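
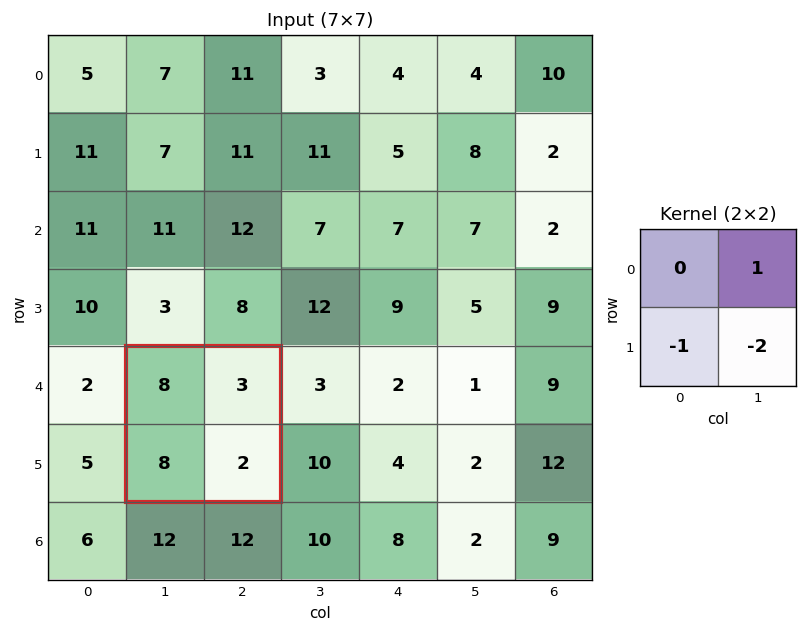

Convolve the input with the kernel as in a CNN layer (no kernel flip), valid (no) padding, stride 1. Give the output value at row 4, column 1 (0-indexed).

The receptive field on the input at this output position is [8 3 / 8 2]. Elementwise product with the kernel and sum: 3·1 + 8·-1 + 2·-2.

-9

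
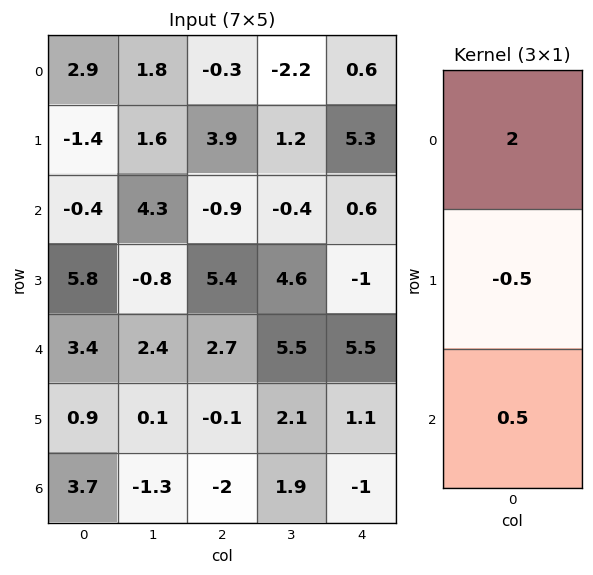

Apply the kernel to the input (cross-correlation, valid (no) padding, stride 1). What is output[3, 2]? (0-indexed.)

The receptive field on the input at this output position is [5.4 / 2.7 / -0.1]. Elementwise product with the kernel and sum: 5.4·2 + 2.7·-0.5 + -0.1·0.5.

9.4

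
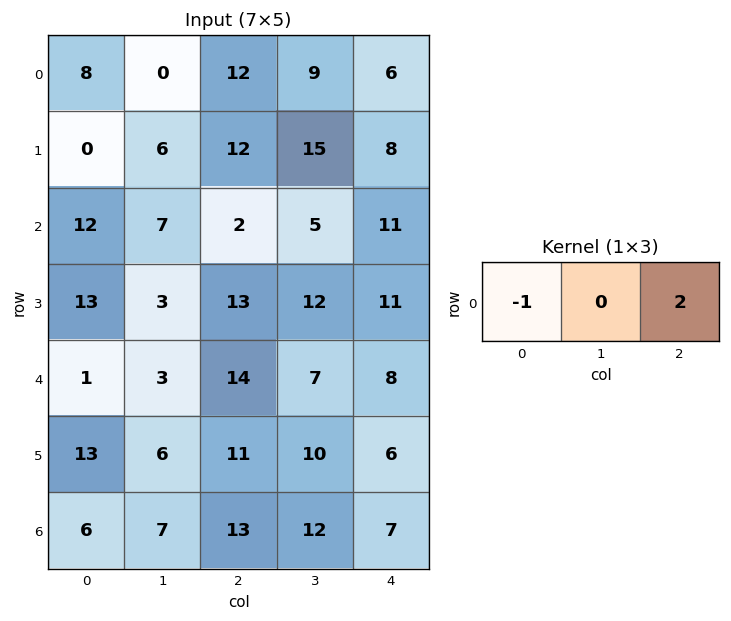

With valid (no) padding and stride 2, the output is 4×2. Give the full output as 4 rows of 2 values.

16 0
-8 20
27 2
20 1

Output[0,0]: The receptive field on the input at this output position is [8 0 12]. Elementwise product with the kernel and sum: 8·-1 + 12·2.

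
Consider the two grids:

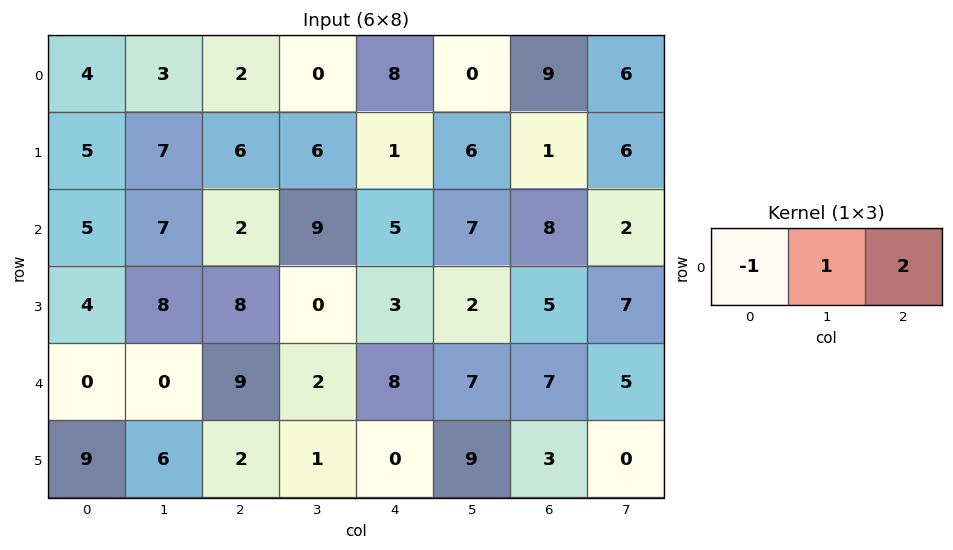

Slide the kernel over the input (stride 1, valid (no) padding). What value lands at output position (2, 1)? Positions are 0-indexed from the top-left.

13

The receptive field on the input at this output position is [7 2 9]. Elementwise product with the kernel and sum: 7·-1 + 2·1 + 9·2.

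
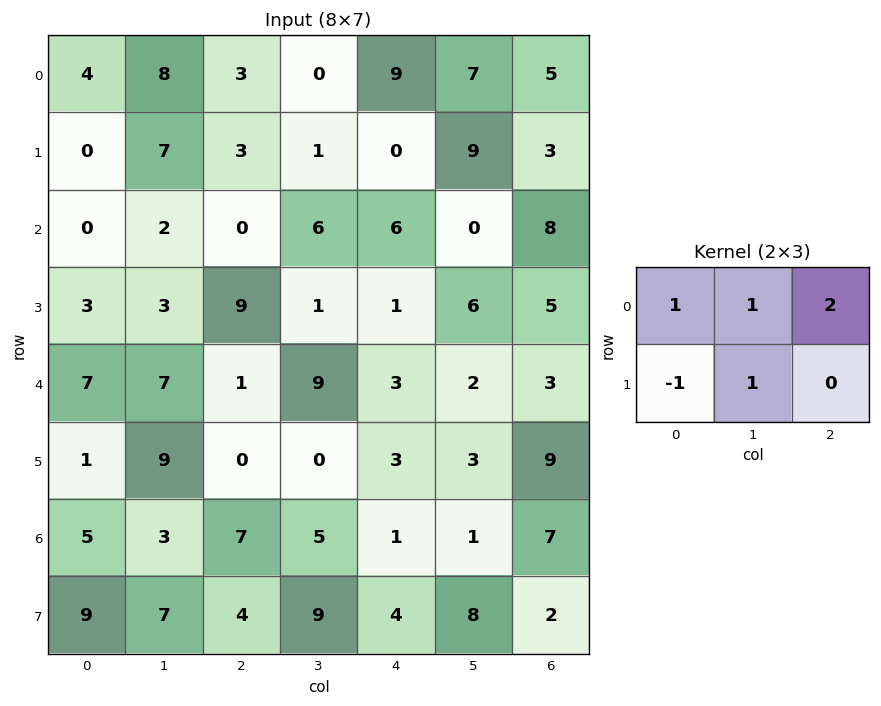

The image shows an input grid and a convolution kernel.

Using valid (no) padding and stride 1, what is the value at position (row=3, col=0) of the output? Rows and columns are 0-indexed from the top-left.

24

The receptive field on the input at this output position is [3 3 9 / 7 7 1]. Elementwise product with the kernel and sum: 3·1 + 3·1 + 9·2 + 7·-1 + 7·1.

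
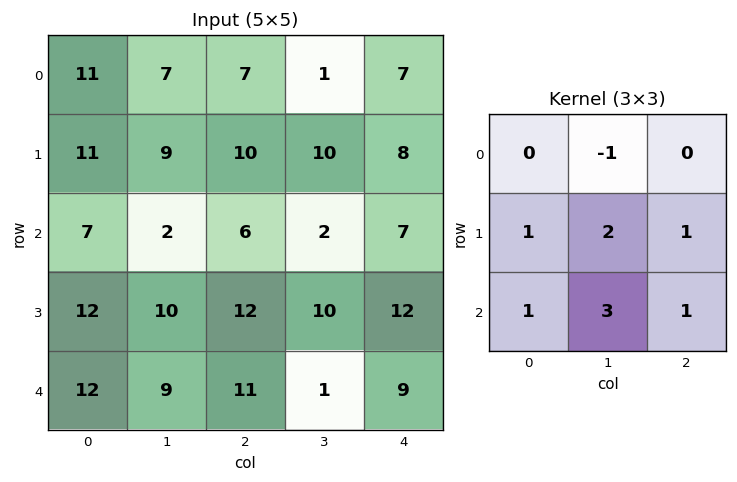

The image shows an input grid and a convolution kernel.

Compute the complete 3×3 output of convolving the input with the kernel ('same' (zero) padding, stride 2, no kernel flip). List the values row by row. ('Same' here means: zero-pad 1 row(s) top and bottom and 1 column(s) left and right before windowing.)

71 71 49
51 62 54
21 20 7

Output[0,0]: The receptive field on the zero-padded input at this output position is [0 0 0 / 0 11 7 / 0 11 9]. Elementwise product with the kernel and sum: 0·-1 + 0·1 + 11·2 + 7·1 + 0·1 + 11·3 + 9·1.
Output[0,1]: The receptive field on the zero-padded input at this output position is [0 0 0 / 7 7 1 / 9 10 10]. Elementwise product with the kernel and sum: 0·-1 + 7·1 + 7·2 + 1·1 + 9·1 + 10·3 + 10·1.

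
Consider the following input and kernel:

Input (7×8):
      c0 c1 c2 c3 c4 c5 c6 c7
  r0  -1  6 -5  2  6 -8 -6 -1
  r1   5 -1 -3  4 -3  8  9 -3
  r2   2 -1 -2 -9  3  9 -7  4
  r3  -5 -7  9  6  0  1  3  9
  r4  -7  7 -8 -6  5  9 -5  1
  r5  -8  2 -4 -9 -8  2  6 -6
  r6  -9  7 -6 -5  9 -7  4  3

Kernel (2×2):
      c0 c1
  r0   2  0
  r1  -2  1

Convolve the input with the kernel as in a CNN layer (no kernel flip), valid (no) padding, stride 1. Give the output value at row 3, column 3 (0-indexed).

The receptive field on the input at this output position is [6 0 / -6 5]. Elementwise product with the kernel and sum: 6·2 + -6·-2 + 5·1.

29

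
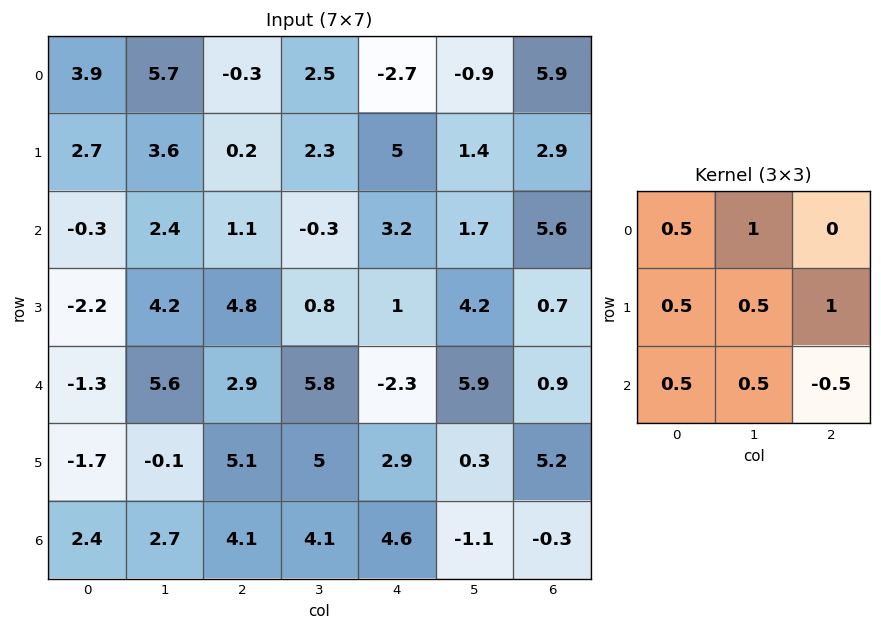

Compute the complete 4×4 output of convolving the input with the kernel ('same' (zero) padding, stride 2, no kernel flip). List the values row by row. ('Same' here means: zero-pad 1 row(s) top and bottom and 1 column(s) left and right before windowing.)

7.2 5.95 1.95 4.65
1.75 7.55 8.1 9.7
1.95 16.95 12.85 8.95
2.2 12.55 8.65 4.65

Output[0,0]: The receptive field on the zero-padded input at this output position is [0 0 0 / 0 3.9 5.7 / 0 2.7 3.6]. Elementwise product with the kernel and sum: 0·0.5 + 0·1 + 0·0.5 + 3.9·0.5 + 5.7·1 + 0·0.5 + 2.7·0.5 + 3.6·-0.5.
Output[0,1]: The receptive field on the zero-padded input at this output position is [0 0 0 / 5.7 -0.3 2.5 / 3.6 0.2 2.3]. Elementwise product with the kernel and sum: 0·0.5 + 0·1 + 5.7·0.5 + -0.3·0.5 + 2.5·1 + 3.6·0.5 + 0.2·0.5 + 2.3·-0.5.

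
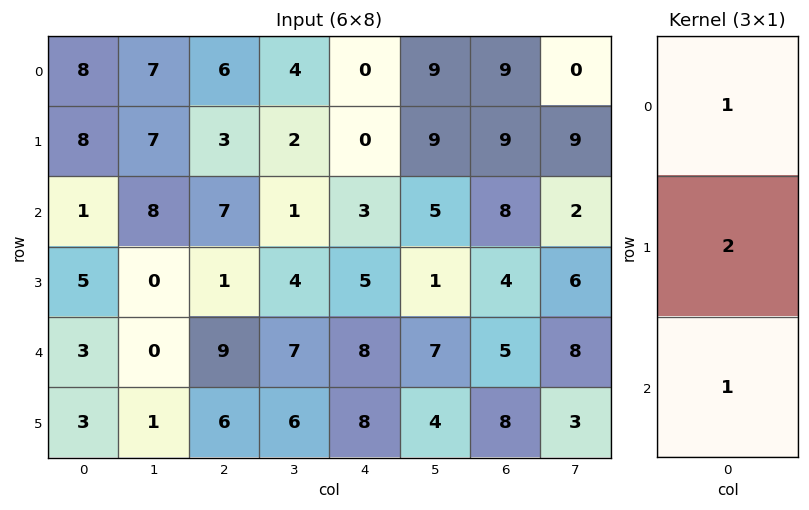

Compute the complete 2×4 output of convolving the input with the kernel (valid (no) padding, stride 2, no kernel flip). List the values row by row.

25 19 3 35
14 18 21 21

Output[0,0]: The receptive field on the input at this output position is [8 / 8 / 1]. Elementwise product with the kernel and sum: 8·1 + 8·2 + 1·1.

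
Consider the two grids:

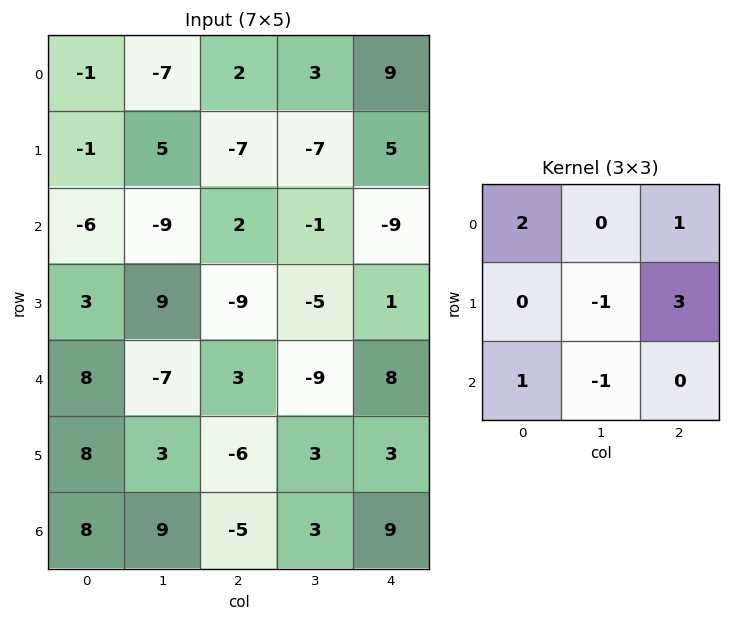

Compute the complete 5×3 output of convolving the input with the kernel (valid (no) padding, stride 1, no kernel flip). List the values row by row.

-23 -36 38
0 16 -39
-31 -35 15
18 -8 7
-3 6 12

Output[0,0]: The receptive field on the input at this output position is [-1 -7 2 / -1 5 -7 / -6 -9 2]. Elementwise product with the kernel and sum: -1·2 + 2·1 + 5·-1 + -7·3 + -6·1 + -9·-1.
Output[0,1]: The receptive field on the input at this output position is [-7 2 3 / 5 -7 -7 / -9 2 -1]. Elementwise product with the kernel and sum: -7·2 + 3·1 + -7·-1 + -7·3 + -9·1 + 2·-1.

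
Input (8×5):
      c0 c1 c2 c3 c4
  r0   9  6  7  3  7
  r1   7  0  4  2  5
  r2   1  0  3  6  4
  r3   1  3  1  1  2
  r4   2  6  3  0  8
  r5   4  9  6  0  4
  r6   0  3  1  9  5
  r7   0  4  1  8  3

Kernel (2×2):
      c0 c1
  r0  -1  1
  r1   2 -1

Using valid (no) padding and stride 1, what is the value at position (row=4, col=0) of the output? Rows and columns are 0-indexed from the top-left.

The receptive field on the input at this output position is [2 6 / 4 9]. Elementwise product with the kernel and sum: 2·-1 + 6·1 + 4·2 + 9·-1.

3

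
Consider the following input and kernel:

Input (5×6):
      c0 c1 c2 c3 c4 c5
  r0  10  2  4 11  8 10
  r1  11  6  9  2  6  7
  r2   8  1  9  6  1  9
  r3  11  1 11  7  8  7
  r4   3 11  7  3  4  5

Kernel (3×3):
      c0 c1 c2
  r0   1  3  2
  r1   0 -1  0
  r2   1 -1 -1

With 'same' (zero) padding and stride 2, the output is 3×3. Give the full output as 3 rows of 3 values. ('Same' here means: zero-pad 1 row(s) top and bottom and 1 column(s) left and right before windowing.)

-27 -9 -19
25 11 25
32 41 41

Output[0,0]: The receptive field on the zero-padded input at this output position is [0 0 0 / 0 10 2 / 0 11 6]. Elementwise product with the kernel and sum: 0·1 + 0·3 + 0·2 + 10·-1 + 0·1 + 11·-1 + 6·-1.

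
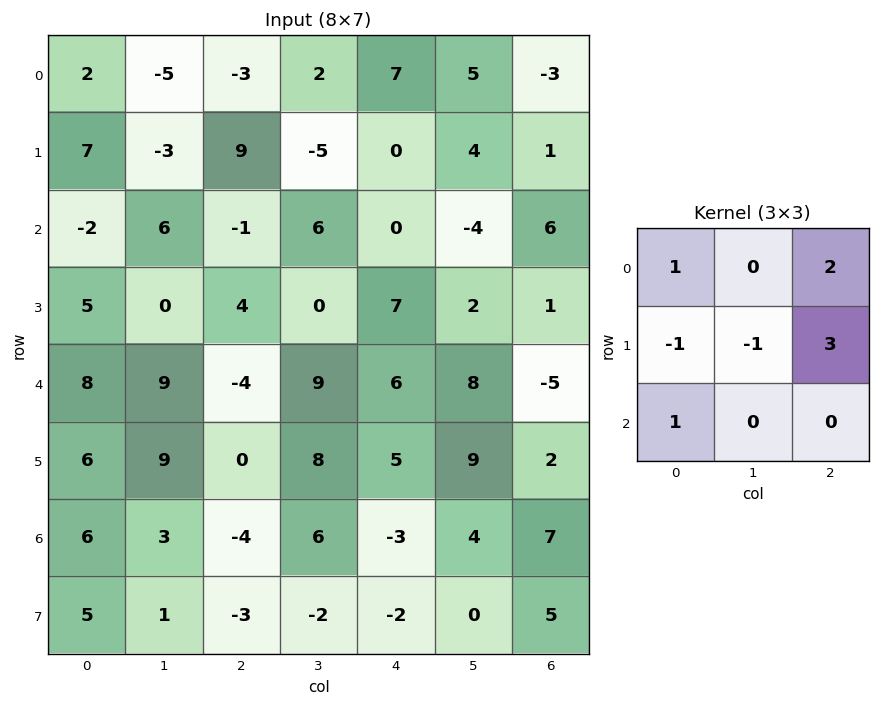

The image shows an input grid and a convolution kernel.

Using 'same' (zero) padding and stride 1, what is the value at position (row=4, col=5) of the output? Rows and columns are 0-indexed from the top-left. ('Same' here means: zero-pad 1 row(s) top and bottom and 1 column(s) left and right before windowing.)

The receptive field on the zero-padded input at this output position is [7 2 1 / 6 8 -5 / 5 9 2]. Elementwise product with the kernel and sum: 7·1 + 1·2 + 6·-1 + 8·-1 + -5·3 + 5·1.

-15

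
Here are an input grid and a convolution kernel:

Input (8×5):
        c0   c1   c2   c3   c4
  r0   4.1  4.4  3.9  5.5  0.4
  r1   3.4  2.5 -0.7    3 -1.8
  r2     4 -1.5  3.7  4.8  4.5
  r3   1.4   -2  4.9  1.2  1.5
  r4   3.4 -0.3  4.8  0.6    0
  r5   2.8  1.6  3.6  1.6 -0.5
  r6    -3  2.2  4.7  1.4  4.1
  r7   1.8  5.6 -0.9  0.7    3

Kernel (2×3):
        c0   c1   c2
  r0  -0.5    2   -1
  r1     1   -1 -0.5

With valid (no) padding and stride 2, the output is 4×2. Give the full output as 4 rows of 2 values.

Output[0,0]: The receptive field on the input at this output position is [4.1 4.4 3.9 / 3.4 2.5 -0.7]. Elementwise product with the kernel and sum: 4.1·-0.5 + 4.4·2 + 3.9·-1 + 3.4·1 + 2.5·-1 + -0.7·-0.5.
Output[0,1]: The receptive field on the input at this output position is [3.9 5.5 0.4 / -0.7 3 -1.8]. Elementwise product with the kernel and sum: 3.9·-0.5 + 5.5·2 + 0.4·-1 + -0.7·1 + 3·-1 + -1.8·-0.5.

4.1 5.85
-7.75 6.2
-7.7 1.05
-2.15 -6.75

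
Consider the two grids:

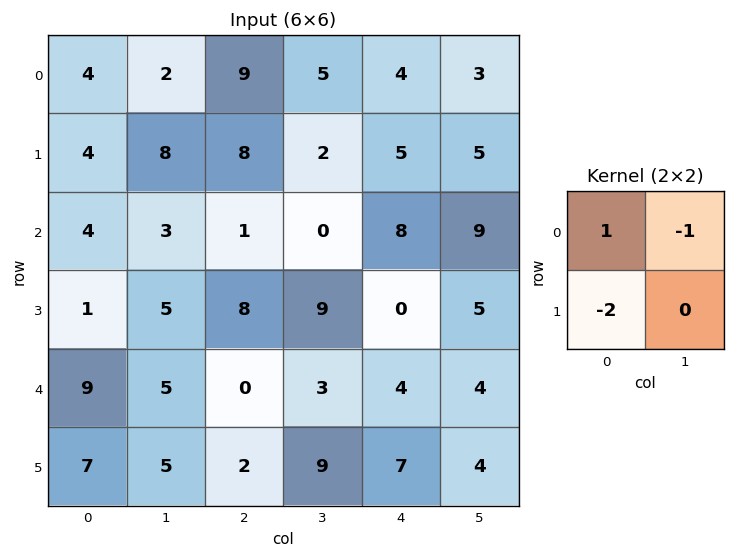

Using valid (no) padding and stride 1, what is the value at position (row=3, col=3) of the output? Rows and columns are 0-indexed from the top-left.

The receptive field on the input at this output position is [9 0 / 3 4]. Elementwise product with the kernel and sum: 9·1 + 0·-1 + 3·-2.

3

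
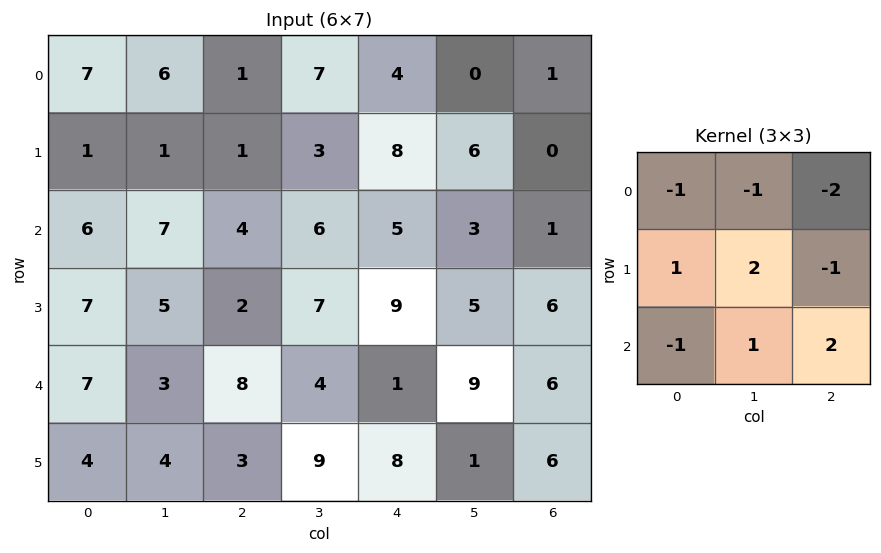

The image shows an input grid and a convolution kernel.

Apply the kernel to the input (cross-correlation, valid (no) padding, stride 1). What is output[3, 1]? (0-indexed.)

The receptive field on the input at this output position is [5 2 7 / 3 8 4 / 4 3 9]. Elementwise product with the kernel and sum: 5·-1 + 2·-1 + 7·-2 + 3·1 + 8·2 + 4·-1 + 4·-1 + 3·1 + 9·2.

11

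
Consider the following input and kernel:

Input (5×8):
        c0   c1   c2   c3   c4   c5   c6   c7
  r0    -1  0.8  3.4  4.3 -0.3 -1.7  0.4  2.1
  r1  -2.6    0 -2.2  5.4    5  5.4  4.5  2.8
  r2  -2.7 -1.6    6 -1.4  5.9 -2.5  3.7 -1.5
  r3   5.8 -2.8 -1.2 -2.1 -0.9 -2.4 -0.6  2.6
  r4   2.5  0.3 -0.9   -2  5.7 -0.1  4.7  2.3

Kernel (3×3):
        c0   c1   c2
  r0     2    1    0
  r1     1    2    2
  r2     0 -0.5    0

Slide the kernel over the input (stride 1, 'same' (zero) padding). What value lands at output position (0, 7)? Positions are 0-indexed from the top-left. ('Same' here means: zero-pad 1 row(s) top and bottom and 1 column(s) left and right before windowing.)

The receptive field on the zero-padded input at this output position is [0 0 0 / 0.4 2.1 0 / 4.5 2.8 0]. Elementwise product with the kernel and sum: 0·2 + 0·1 + 0.4·1 + 2.1·2 + 0·2 + 2.8·-0.5.

3.2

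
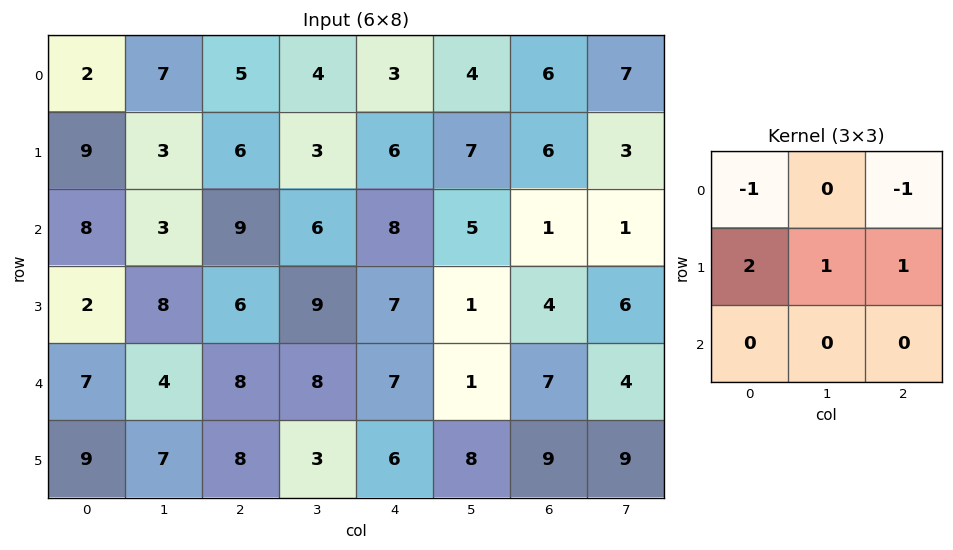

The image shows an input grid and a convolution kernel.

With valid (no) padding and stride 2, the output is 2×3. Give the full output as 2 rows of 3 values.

Output[0,0]: The receptive field on the input at this output position is [2 7 5 / 9 3 6 / 8 3 9]. Elementwise product with the kernel and sum: 2·-1 + 5·-1 + 9·2 + 3·1 + 6·1.
Output[0,1]: The receptive field on the input at this output position is [5 4 3 / 6 3 6 / 9 6 8]. Elementwise product with the kernel and sum: 5·-1 + 3·-1 + 6·2 + 3·1 + 6·1.

20 13 16
1 11 10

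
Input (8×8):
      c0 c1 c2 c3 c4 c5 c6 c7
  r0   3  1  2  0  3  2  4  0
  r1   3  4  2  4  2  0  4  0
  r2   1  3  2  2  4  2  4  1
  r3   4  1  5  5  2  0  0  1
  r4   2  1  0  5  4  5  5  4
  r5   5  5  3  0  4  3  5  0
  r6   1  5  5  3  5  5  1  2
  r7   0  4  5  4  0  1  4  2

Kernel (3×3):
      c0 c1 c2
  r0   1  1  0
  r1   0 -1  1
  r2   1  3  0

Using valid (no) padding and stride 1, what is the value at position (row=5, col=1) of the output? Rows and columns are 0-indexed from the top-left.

The receptive field on the input at this output position is [5 3 0 / 5 5 3 / 4 5 4]. Elementwise product with the kernel and sum: 5·1 + 3·1 + 5·-1 + 3·1 + 4·1 + 5·3.

25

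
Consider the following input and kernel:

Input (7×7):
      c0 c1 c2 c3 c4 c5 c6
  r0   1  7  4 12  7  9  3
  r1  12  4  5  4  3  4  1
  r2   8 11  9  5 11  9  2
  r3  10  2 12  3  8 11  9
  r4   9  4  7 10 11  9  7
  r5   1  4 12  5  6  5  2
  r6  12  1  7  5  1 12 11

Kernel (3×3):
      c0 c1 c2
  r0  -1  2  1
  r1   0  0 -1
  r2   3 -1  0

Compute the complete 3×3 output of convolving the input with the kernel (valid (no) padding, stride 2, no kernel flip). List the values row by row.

Output[0,0]: The receptive field on the input at this output position is [1 7 4 / 12 4 5 / 8 11 9]. Elementwise product with the kernel and sum: 1·-1 + 7·2 + 4·1 + 5·-1 + 8·3 + 11·-1.

25 46 37
34 15 24
29 34 3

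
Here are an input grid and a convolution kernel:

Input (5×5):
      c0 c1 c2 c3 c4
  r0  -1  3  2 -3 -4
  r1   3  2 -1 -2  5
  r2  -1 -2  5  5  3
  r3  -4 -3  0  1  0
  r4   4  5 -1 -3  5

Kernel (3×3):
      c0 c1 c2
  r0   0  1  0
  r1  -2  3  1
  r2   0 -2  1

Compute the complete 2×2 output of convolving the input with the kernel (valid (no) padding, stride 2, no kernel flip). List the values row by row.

Output[0,0]: The receptive field on the input at this output position is [-1 3 2 / 3 2 -1 / -1 -2 5]. Elementwise product with the kernel and sum: 3·1 + 3·-2 + 2·3 + -1·1 + -2·-2 + 5·1.

11 -9
-14 19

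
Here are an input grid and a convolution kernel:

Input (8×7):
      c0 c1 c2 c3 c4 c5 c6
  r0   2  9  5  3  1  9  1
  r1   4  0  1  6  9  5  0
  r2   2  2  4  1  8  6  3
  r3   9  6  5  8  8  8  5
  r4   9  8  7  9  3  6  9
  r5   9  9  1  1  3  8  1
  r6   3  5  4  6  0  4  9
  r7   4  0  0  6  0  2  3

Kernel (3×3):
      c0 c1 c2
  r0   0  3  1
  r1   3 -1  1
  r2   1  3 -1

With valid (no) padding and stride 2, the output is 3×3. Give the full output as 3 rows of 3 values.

49 15 73
62 57 54
64 57 32

Output[0,0]: The receptive field on the input at this output position is [2 9 5 / 4 0 1 / 2 2 4]. Elementwise product with the kernel and sum: 9·3 + 5·1 + 4·3 + 0·-1 + 1·1 + 2·1 + 2·3 + 4·-1.
Output[0,1]: The receptive field on the input at this output position is [5 3 1 / 1 6 9 / 4 1 8]. Elementwise product with the kernel and sum: 3·3 + 1·1 + 1·3 + 6·-1 + 9·1 + 4·1 + 1·3 + 8·-1.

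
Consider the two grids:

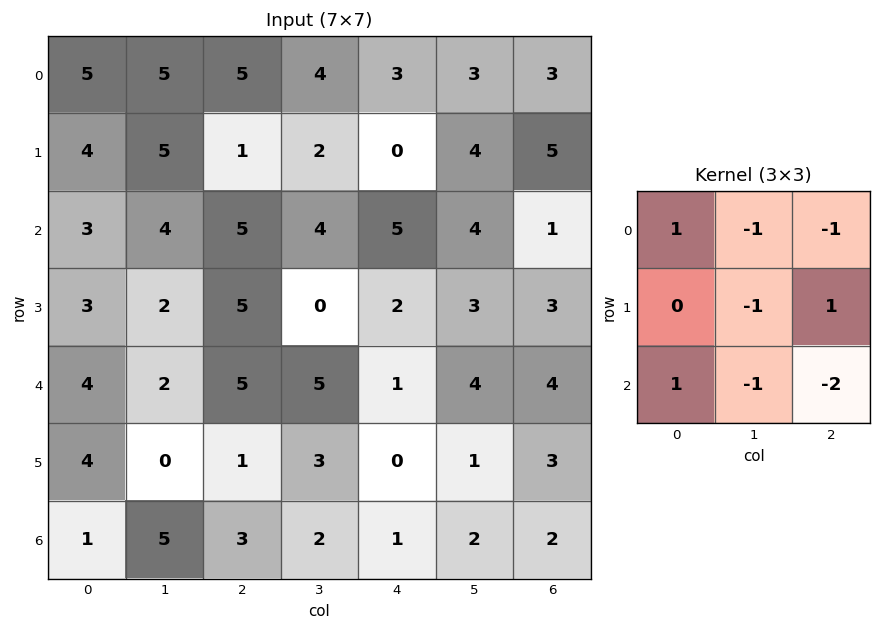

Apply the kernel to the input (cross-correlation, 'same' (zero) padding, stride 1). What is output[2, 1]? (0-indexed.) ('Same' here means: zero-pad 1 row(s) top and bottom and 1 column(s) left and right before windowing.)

The receptive field on the zero-padded input at this output position is [4 5 1 / 3 4 5 / 3 2 5]. Elementwise product with the kernel and sum: 4·1 + 5·-1 + 1·-1 + 4·-1 + 5·1 + 3·1 + 2·-1 + 5·-2.

-10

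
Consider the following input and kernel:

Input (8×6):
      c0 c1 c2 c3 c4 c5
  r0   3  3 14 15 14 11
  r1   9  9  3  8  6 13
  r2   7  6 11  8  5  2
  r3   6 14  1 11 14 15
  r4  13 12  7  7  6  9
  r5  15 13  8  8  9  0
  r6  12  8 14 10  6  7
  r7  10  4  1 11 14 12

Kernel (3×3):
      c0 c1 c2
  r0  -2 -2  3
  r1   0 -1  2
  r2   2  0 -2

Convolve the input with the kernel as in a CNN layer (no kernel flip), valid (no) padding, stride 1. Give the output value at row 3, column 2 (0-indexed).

21

The receptive field on the input at this output position is [1 11 14 / 7 7 6 / 8 8 9]. Elementwise product with the kernel and sum: 1·-2 + 11·-2 + 14·3 + 7·-1 + 6·2 + 8·2 + 9·-2.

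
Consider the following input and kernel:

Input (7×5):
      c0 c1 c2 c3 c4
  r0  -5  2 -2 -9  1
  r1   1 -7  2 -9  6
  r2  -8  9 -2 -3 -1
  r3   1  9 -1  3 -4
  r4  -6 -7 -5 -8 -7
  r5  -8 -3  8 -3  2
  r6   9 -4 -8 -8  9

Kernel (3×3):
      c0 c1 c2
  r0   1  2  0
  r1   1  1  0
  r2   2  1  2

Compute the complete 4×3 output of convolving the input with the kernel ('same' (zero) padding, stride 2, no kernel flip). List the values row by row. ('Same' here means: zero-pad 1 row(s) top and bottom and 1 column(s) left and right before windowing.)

-18 -30 -20
13 27 1
-18 -9 -24
-7 1 2

Output[0,0]: The receptive field on the zero-padded input at this output position is [0 0 0 / 0 -5 2 / 0 1 -7]. Elementwise product with the kernel and sum: 0·1 + 0·2 + 0·1 + -5·1 + 0·2 + 1·1 + -7·2.
Output[0,1]: The receptive field on the zero-padded input at this output position is [0 0 0 / 2 -2 -9 / -7 2 -9]. Elementwise product with the kernel and sum: 0·1 + 0·2 + 2·1 + -2·1 + -7·2 + 2·1 + -9·2.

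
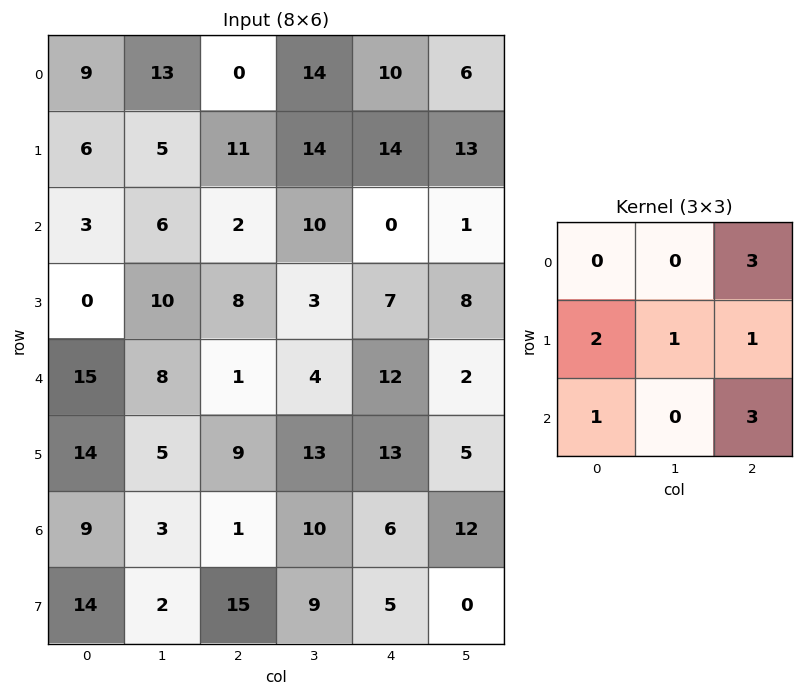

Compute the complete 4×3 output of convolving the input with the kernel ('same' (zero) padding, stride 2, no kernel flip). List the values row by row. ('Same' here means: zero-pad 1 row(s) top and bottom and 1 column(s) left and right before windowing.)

37 87 97
54 85 87
68 74 74
33 85 62

Output[0,0]: The receptive field on the zero-padded input at this output position is [0 0 0 / 0 9 13 / 0 6 5]. Elementwise product with the kernel and sum: 0·3 + 0·2 + 9·1 + 13·1 + 0·1 + 5·3.
Output[0,1]: The receptive field on the zero-padded input at this output position is [0 0 0 / 13 0 14 / 5 11 14]. Elementwise product with the kernel and sum: 0·3 + 13·2 + 0·1 + 14·1 + 5·1 + 14·3.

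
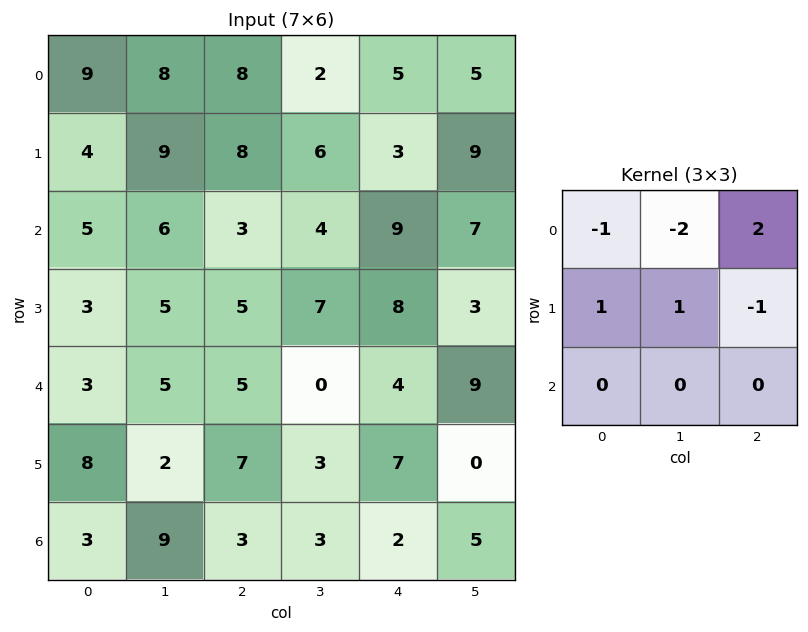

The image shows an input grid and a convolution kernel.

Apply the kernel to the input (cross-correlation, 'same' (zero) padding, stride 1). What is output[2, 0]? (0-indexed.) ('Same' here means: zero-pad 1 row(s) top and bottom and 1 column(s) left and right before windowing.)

The receptive field on the zero-padded input at this output position is [0 4 9 / 0 5 6 / 0 3 5]. Elementwise product with the kernel and sum: 0·-1 + 4·-2 + 9·2 + 0·1 + 5·1 + 6·-1.

9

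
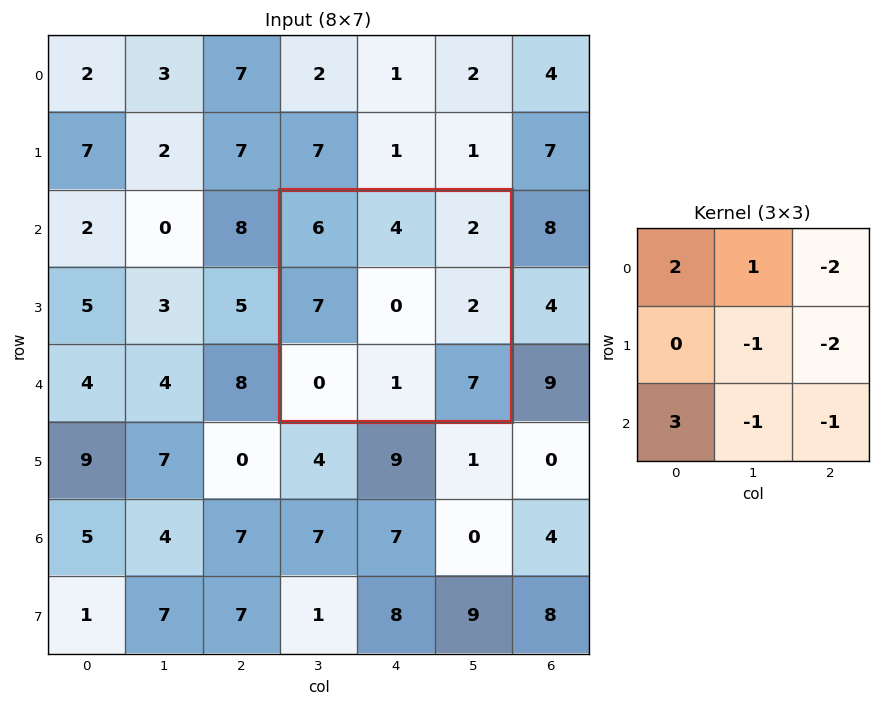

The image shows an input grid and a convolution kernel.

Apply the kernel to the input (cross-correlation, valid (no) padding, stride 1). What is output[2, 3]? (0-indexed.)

0

The receptive field on the input at this output position is [6 4 2 / 7 0 2 / 0 1 7]. Elementwise product with the kernel and sum: 6·2 + 4·1 + 2·-2 + 0·-1 + 2·-2 + 0·3 + 1·-1 + 7·-1.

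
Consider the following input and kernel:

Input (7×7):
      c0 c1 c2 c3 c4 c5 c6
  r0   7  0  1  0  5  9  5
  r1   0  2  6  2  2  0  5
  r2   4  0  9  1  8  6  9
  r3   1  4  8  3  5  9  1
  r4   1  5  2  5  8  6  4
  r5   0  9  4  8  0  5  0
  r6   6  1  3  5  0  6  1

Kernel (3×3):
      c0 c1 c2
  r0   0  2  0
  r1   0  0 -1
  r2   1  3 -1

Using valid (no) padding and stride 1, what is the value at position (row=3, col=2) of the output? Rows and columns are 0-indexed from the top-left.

The receptive field on the input at this output position is [8 3 5 / 2 5 8 / 4 8 0]. Elementwise product with the kernel and sum: 3·2 + 8·-1 + 4·1 + 8·3 + 0·-1.

26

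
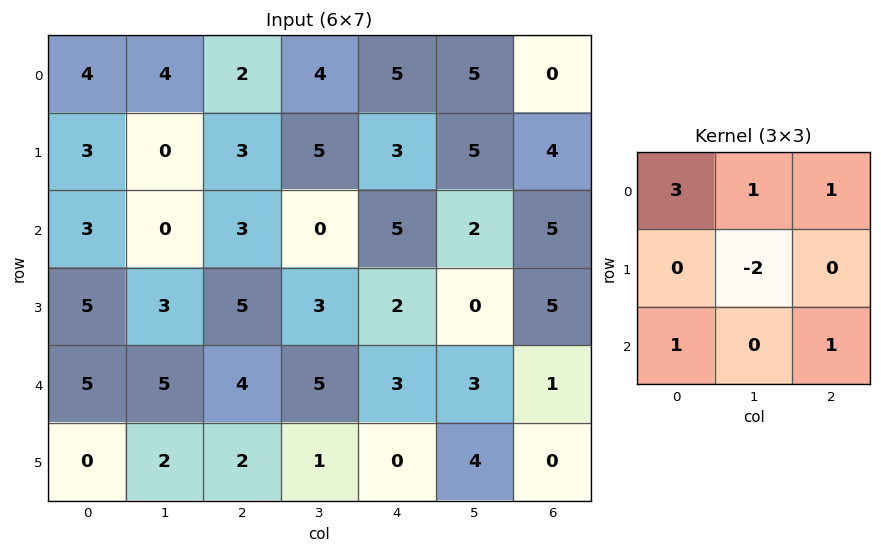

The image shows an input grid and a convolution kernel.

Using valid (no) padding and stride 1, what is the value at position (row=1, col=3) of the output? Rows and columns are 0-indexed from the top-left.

16

The receptive field on the input at this output position is [5 3 5 / 0 5 2 / 3 2 0]. Elementwise product with the kernel and sum: 5·3 + 3·1 + 5·1 + 5·-2 + 3·1 + 0·1.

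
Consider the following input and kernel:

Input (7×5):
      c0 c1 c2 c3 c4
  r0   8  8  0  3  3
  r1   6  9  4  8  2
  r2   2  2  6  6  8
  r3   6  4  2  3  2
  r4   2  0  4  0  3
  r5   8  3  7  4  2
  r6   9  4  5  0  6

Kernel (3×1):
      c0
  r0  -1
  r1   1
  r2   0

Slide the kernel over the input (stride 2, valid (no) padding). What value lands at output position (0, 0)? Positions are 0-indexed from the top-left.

-2

The receptive field on the input at this output position is [8 / 6 / 2]. Elementwise product with the kernel and sum: 8·-1 + 6·1.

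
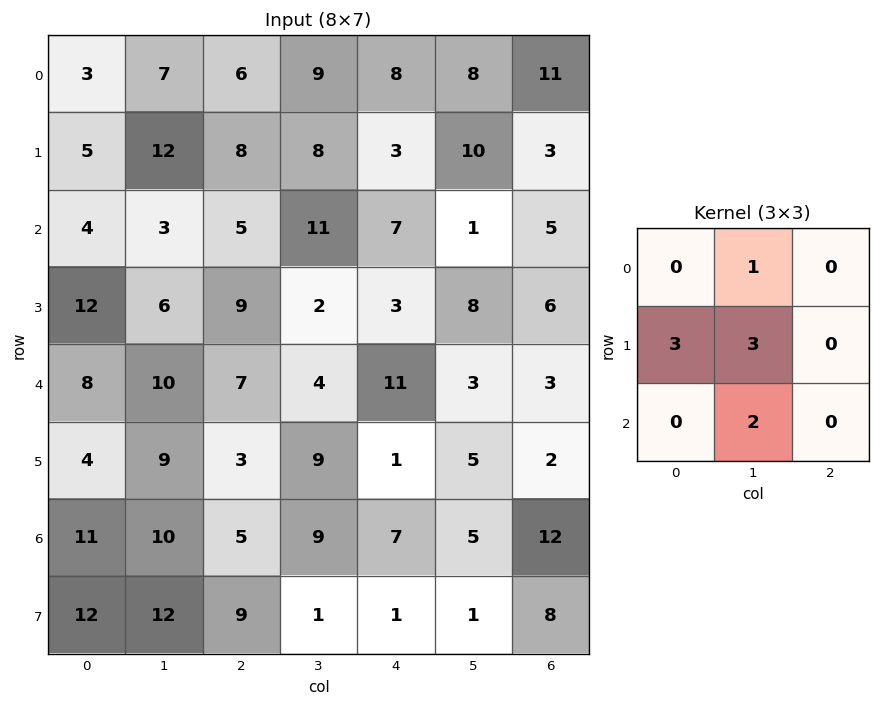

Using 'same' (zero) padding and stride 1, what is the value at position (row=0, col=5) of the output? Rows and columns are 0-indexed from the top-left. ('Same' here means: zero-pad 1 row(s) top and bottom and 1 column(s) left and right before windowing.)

The receptive field on the zero-padded input at this output position is [0 0 0 / 8 8 11 / 3 10 3]. Elementwise product with the kernel and sum: 0·1 + 8·3 + 8·3 + 10·2.

68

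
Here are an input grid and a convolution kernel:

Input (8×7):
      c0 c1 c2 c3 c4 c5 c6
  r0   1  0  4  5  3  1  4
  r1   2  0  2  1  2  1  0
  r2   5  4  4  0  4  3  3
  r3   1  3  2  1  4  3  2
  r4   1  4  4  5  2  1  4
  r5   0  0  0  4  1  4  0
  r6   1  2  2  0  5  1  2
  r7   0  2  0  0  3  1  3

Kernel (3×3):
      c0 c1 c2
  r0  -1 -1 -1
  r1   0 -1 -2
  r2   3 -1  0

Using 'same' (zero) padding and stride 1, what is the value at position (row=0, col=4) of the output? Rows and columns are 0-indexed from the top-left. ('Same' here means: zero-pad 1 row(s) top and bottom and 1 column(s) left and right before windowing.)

-4

The receptive field on the zero-padded input at this output position is [0 0 0 / 5 3 1 / 1 2 1]. Elementwise product with the kernel and sum: 0·-1 + 0·-1 + 0·-1 + 3·-1 + 1·-2 + 1·3 + 2·-1.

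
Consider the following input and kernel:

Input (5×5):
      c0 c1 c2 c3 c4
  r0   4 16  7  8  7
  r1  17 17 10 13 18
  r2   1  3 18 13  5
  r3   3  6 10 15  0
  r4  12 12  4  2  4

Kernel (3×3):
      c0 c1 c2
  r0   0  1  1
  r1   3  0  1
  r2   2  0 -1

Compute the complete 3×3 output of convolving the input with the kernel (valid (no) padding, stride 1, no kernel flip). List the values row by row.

Output[0,0]: The receptive field on the input at this output position is [4 16 7 / 17 17 10 / 1 3 18]. Elementwise product with the kernel and sum: 16·1 + 7·1 + 17·3 + 10·1 + 1·2 + 18·-1.
Output[0,1]: The receptive field on the input at this output position is [16 7 8 / 17 10 13 / 3 18 13]. Elementwise product with the kernel and sum: 7·1 + 8·1 + 17·3 + 13·1 + 3·2 + 13·-1.

68 72 94
44 42 110
60 86 52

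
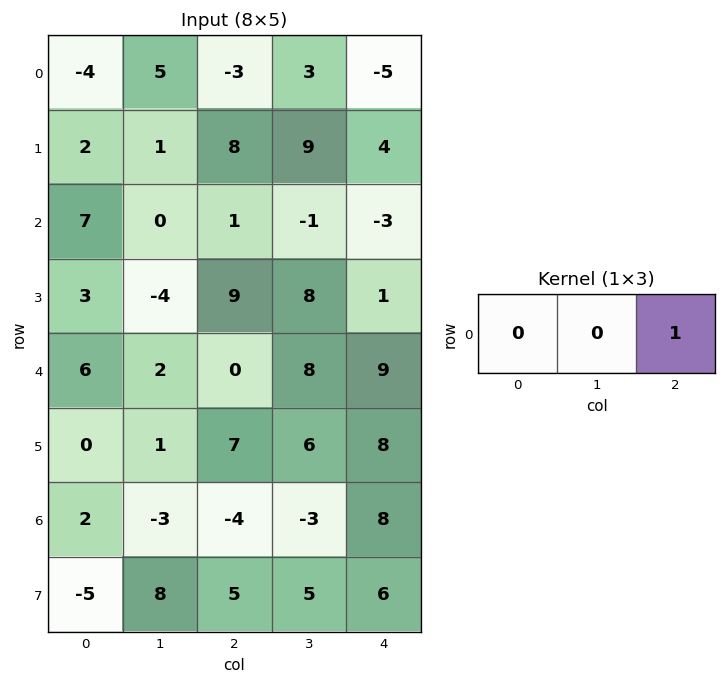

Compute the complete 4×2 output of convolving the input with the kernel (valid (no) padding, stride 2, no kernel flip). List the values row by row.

Output[0,0]: The receptive field on the input at this output position is [-4 5 -3]. Elementwise product with the kernel and sum: -3·1.
Output[0,1]: The receptive field on the input at this output position is [-3 3 -5]. Elementwise product with the kernel and sum: -5·1.

-3 -5
1 -3
0 9
-4 8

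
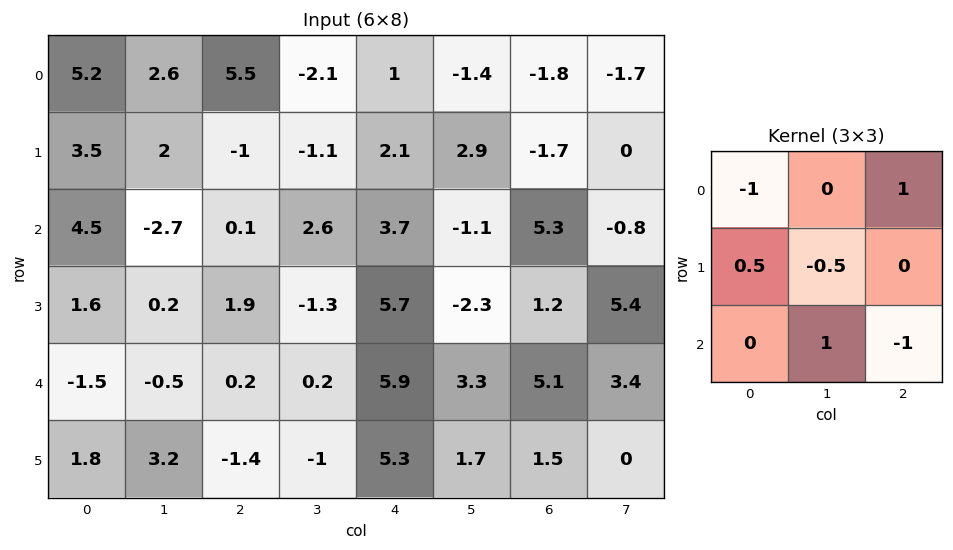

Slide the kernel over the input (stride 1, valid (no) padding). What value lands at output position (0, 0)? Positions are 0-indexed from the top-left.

-1.75

The receptive field on the input at this output position is [5.2 2.6 5.5 / 3.5 2 -1 / 4.5 -2.7 0.1]. Elementwise product with the kernel and sum: 5.2·-1 + 5.5·1 + 3.5·0.5 + 2·-0.5 + -2.7·1 + 0.1·-1.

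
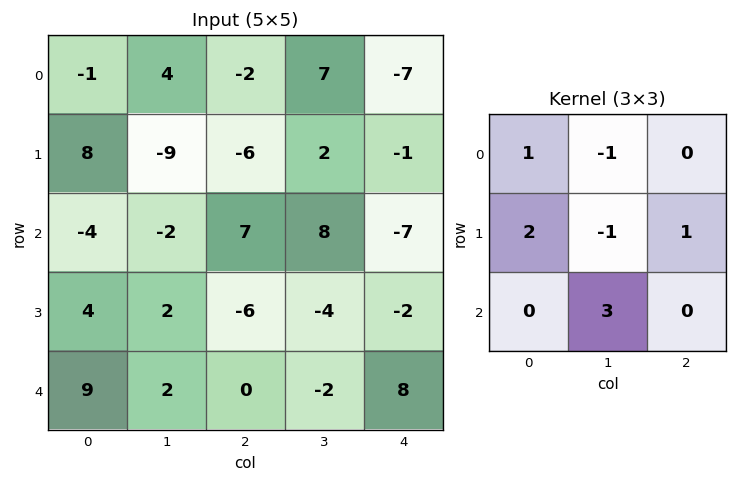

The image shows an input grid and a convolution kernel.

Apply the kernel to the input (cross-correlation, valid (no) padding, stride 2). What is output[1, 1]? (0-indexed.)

The receptive field on the input at this output position is [7 8 -7 / -6 -4 -2 / 0 -2 8]. Elementwise product with the kernel and sum: 7·1 + 8·-1 + -6·2 + -4·-1 + -2·1 + -2·3.

-17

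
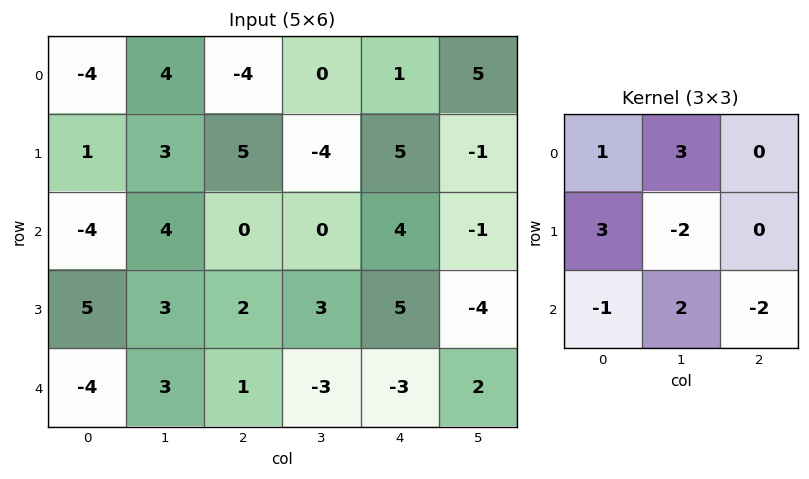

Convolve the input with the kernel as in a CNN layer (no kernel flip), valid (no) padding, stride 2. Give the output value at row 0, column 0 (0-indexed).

17

The receptive field on the input at this output position is [-4 4 -4 / 1 3 5 / -4 4 0]. Elementwise product with the kernel and sum: -4·1 + 4·3 + 1·3 + 3·-2 + -4·-1 + 4·2 + 0·-2.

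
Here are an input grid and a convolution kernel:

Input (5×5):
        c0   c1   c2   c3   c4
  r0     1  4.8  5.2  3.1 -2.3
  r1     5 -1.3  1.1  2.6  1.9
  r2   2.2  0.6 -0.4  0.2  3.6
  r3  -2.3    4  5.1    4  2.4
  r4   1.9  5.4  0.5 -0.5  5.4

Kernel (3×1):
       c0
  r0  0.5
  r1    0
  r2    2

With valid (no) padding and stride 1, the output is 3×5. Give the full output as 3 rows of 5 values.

4.9 3.6 1.8 1.95 6.05
-2.1 7.35 10.75 9.3 5.75
4.9 11.1 0.8 -0.9 12.6

Output[0,0]: The receptive field on the input at this output position is [1 / 5 / 2.2]. Elementwise product with the kernel and sum: 1·0.5 + 2.2·2.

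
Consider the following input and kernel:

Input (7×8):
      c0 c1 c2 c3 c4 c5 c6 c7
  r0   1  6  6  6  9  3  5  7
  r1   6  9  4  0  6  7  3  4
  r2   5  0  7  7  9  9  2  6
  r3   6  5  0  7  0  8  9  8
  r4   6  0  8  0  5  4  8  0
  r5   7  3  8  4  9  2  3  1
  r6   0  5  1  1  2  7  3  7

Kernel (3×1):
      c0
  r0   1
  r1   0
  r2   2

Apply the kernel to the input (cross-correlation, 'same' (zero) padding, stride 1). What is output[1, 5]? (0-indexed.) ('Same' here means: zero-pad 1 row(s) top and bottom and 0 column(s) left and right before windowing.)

The receptive field on the zero-padded input at this output position is [3 / 7 / 9]. Elementwise product with the kernel and sum: 3·1 + 9·2.

21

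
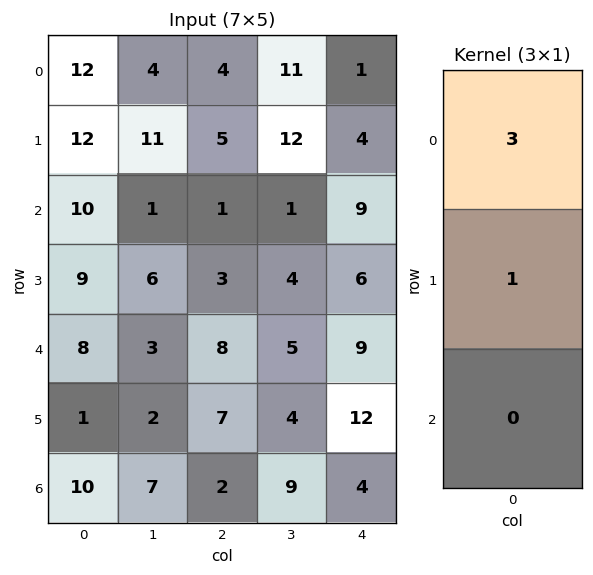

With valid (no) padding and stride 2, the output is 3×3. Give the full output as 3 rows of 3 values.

Output[0,0]: The receptive field on the input at this output position is [12 / 12 / 10]. Elementwise product with the kernel and sum: 12·3 + 12·1.
Output[0,1]: The receptive field on the input at this output position is [4 / 5 / 1]. Elementwise product with the kernel and sum: 4·3 + 5·1.

48 17 7
39 6 33
25 31 39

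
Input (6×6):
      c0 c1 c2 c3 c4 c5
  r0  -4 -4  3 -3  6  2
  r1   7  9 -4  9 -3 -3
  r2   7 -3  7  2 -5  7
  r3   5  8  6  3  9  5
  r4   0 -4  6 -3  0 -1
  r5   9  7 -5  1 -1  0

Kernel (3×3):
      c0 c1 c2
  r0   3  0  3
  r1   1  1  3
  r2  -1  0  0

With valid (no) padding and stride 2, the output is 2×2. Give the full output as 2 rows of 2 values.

Output[0,0]: The receptive field on the input at this output position is [-4 -4 3 / 7 9 -4 / 7 -3 7]. Elementwise product with the kernel and sum: -4·3 + 3·3 + 7·1 + 9·1 + -4·3 + 7·-1.

-6 16
73 36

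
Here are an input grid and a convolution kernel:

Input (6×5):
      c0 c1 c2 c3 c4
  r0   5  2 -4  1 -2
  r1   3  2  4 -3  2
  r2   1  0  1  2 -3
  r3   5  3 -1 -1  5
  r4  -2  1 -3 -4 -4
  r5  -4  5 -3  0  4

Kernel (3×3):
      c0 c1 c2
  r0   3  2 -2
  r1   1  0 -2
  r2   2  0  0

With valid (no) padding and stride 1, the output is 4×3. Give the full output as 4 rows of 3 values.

Output[0,0]: The receptive field on the input at this output position is [5 2 -4 / 3 2 4 / 1 0 1]. Elementwise product with the kernel and sum: 5·3 + 2·2 + -4·-2 + 3·1 + 4·-2 + 1·2.

24 4 -4
14 22 7
4 5 -4
19 28 -16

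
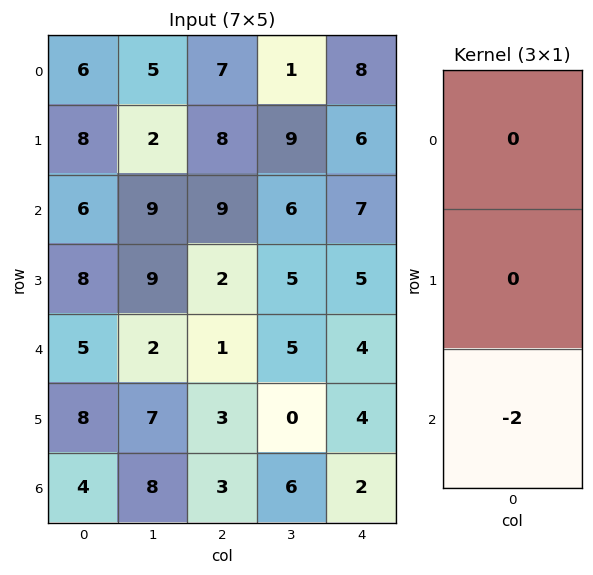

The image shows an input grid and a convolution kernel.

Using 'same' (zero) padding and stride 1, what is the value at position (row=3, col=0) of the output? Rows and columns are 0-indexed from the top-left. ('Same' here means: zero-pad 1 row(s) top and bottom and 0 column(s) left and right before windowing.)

-10

The receptive field on the zero-padded input at this output position is [6 / 8 / 5]. Elementwise product with the kernel and sum: 5·-2.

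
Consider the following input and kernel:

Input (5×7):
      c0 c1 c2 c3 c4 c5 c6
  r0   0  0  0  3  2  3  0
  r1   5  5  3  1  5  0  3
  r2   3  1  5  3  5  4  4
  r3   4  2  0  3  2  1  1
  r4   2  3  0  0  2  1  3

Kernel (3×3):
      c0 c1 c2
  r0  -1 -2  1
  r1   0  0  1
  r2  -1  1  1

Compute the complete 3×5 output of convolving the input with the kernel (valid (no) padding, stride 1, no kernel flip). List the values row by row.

6 11 4 2 -2
-9 -6 10 -7 2
1 -8 -2 -5 -6

Output[0,0]: The receptive field on the input at this output position is [0 0 0 / 5 5 3 / 3 1 5]. Elementwise product with the kernel and sum: 0·-1 + 0·-2 + 0·1 + 3·1 + 3·-1 + 1·1 + 5·1.
Output[0,1]: The receptive field on the input at this output position is [0 0 3 / 5 3 1 / 1 5 3]. Elementwise product with the kernel and sum: 0·-1 + 0·-2 + 3·1 + 1·1 + 1·-1 + 5·1 + 3·1.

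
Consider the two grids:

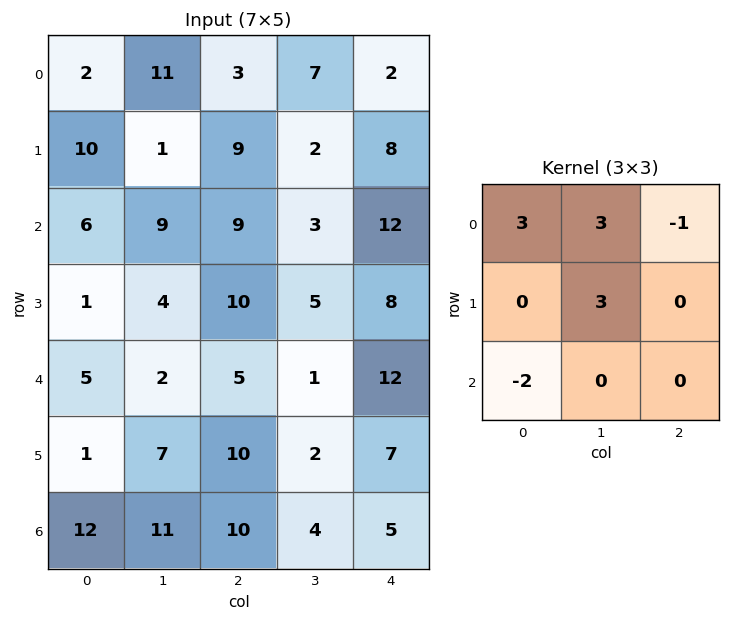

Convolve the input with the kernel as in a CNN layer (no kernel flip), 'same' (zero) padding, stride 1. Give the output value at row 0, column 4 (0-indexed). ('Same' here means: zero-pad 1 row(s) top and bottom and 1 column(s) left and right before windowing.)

2

The receptive field on the zero-padded input at this output position is [0 0 0 / 7 2 0 / 2 8 0]. Elementwise product with the kernel and sum: 0·3 + 0·3 + 0·-1 + 2·3 + 2·-2.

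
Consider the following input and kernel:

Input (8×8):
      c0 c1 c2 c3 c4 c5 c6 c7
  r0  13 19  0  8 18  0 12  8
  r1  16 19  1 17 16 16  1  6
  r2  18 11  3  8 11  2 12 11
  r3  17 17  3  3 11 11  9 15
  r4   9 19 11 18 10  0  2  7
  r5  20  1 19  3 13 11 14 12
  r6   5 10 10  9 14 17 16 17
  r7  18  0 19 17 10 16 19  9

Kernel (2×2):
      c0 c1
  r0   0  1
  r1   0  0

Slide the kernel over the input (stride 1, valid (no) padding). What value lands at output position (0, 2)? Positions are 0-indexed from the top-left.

8

The receptive field on the input at this output position is [0 8 / 1 17]. Elementwise product with the kernel and sum: 8·1.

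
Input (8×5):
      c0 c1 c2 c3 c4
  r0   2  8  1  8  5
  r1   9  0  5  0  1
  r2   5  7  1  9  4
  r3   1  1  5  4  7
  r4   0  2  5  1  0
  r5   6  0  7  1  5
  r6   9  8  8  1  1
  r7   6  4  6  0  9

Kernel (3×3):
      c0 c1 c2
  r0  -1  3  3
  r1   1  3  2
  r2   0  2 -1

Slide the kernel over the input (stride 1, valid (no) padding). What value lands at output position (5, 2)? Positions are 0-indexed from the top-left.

15

The receptive field on the input at this output position is [7 1 5 / 8 1 1 / 6 0 9]. Elementwise product with the kernel and sum: 7·-1 + 1·3 + 5·3 + 8·1 + 1·3 + 1·2 + 0·2 + 9·-1.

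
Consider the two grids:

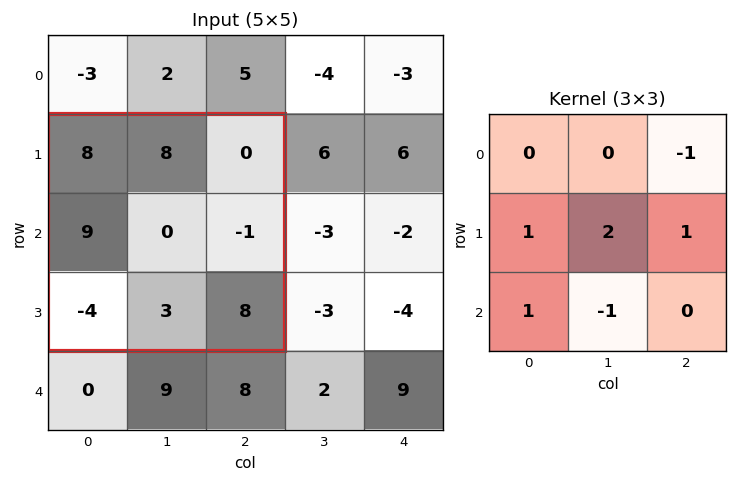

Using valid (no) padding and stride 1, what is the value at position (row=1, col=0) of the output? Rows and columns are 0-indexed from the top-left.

1

The receptive field on the input at this output position is [8 8 0 / 9 0 -1 / -4 3 8]. Elementwise product with the kernel and sum: 0·-1 + 9·1 + 0·2 + -1·1 + -4·1 + 3·-1.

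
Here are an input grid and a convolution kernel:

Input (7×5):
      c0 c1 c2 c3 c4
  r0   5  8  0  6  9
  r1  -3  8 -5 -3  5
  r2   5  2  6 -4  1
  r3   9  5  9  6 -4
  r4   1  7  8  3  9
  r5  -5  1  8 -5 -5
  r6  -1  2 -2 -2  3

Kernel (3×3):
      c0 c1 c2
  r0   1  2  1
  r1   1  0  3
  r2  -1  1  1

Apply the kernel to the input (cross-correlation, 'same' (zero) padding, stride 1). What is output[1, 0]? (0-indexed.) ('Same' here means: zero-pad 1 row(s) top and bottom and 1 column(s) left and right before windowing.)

The receptive field on the zero-padded input at this output position is [0 5 8 / 0 -3 8 / 0 5 2]. Elementwise product with the kernel and sum: 0·1 + 5·2 + 8·1 + 0·1 + 8·3 + 0·-1 + 5·1 + 2·1.

49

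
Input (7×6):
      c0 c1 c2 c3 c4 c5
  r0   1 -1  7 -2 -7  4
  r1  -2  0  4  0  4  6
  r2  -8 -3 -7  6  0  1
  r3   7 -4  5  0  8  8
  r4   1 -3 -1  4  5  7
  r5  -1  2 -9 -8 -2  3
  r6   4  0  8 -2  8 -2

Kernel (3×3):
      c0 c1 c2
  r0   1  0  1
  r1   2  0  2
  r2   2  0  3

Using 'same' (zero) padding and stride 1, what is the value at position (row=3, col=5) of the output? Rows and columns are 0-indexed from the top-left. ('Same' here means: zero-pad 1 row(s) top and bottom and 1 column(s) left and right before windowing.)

26

The receptive field on the zero-padded input at this output position is [0 1 0 / 8 8 0 / 5 7 0]. Elementwise product with the kernel and sum: 0·1 + 0·1 + 8·2 + 0·2 + 5·2 + 0·3.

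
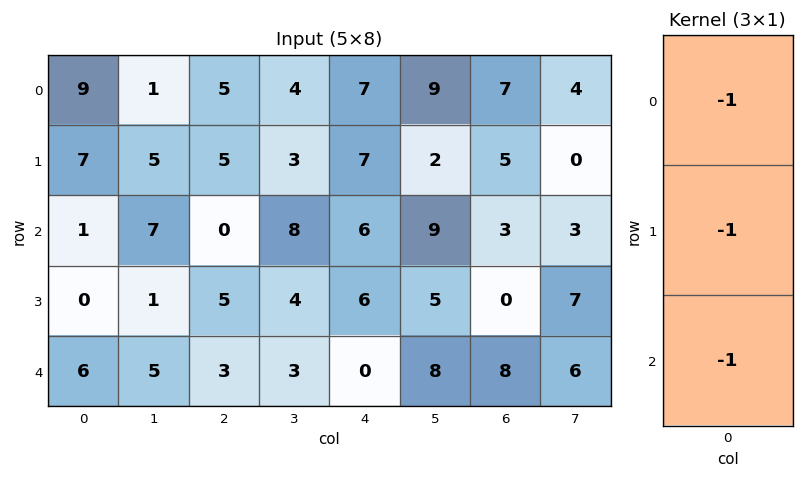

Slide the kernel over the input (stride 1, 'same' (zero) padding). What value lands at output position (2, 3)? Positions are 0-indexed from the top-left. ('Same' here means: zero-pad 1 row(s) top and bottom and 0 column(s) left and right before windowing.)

-15

The receptive field on the zero-padded input at this output position is [3 / 8 / 4]. Elementwise product with the kernel and sum: 3·-1 + 8·-1 + 4·-1.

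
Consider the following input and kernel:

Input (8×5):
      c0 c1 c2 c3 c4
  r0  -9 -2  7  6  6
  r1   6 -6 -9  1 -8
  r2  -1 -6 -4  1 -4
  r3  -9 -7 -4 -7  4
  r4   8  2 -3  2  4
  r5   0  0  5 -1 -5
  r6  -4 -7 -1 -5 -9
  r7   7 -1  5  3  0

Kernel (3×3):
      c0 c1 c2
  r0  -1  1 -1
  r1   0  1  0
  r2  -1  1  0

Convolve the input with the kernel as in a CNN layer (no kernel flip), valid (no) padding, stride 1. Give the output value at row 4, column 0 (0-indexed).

-6

The receptive field on the input at this output position is [8 2 -3 / 0 0 5 / -4 -7 -1]. Elementwise product with the kernel and sum: 8·-1 + 2·1 + -3·-1 + 0·1 + -4·-1 + -7·1.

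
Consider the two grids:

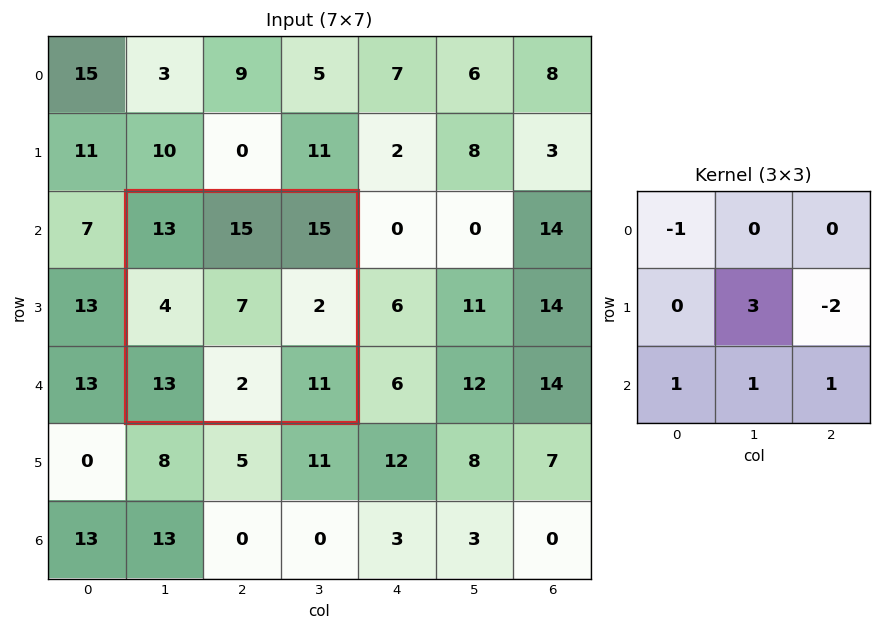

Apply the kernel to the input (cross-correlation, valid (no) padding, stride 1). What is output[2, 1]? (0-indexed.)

30

The receptive field on the input at this output position is [13 15 15 / 4 7 2 / 13 2 11]. Elementwise product with the kernel and sum: 13·-1 + 7·3 + 2·-2 + 13·1 + 2·1 + 11·1.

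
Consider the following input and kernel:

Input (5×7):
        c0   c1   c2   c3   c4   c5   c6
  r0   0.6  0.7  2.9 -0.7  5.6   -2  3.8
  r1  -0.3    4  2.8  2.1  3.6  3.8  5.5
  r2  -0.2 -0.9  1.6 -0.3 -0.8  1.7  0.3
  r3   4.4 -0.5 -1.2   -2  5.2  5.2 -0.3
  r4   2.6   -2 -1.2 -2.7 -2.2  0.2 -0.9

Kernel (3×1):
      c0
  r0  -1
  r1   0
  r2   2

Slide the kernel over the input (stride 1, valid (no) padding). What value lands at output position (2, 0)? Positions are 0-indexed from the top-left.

5.4

The receptive field on the input at this output position is [-0.2 / 4.4 / 2.6]. Elementwise product with the kernel and sum: -0.2·-1 + 2.6·2.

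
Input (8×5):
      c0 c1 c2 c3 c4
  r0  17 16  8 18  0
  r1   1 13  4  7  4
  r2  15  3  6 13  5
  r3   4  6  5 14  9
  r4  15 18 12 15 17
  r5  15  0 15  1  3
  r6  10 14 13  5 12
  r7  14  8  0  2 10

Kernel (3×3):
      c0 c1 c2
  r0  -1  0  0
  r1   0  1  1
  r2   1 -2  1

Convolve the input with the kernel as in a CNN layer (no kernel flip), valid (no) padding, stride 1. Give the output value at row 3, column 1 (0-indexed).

The receptive field on the input at this output position is [6 5 14 / 18 12 15 / 0 15 1]. Elementwise product with the kernel and sum: 6·-1 + 12·1 + 15·1 + 0·1 + 15·-2 + 1·1.

-8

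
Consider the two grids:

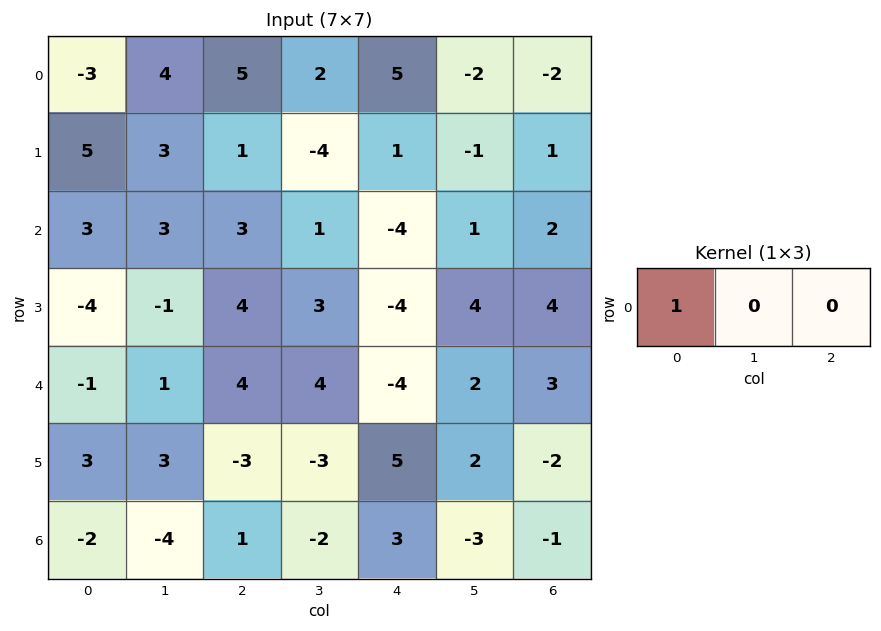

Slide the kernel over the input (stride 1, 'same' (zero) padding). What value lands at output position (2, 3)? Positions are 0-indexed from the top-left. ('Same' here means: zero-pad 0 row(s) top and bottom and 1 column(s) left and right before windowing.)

3

The receptive field on the zero-padded input at this output position is [3 1 -4]. Elementwise product with the kernel and sum: 3·1.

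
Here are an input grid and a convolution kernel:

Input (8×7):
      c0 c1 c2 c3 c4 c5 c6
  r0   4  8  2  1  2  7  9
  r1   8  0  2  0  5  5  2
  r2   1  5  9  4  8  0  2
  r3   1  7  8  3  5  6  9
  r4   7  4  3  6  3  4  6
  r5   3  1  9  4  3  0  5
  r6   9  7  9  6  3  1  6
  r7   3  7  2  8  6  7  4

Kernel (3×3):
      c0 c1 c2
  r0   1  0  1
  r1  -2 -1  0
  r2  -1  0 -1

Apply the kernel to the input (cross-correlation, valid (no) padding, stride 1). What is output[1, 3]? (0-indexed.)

-20

The receptive field on the input at this output position is [0 5 5 / 4 8 0 / 3 5 6]. Elementwise product with the kernel and sum: 0·1 + 5·1 + 4·-2 + 8·-1 + 3·-1 + 6·-1.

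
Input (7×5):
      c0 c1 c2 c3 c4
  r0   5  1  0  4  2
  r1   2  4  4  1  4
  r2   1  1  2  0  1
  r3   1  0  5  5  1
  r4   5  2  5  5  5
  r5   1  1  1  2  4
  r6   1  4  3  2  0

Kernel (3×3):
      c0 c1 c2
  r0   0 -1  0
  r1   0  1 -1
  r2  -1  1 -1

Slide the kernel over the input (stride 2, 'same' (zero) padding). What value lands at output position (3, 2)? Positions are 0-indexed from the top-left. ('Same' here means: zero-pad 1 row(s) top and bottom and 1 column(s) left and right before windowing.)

The receptive field on the zero-padded input at this output position is [2 4 0 / 2 0 0 / 0 0 0]. Elementwise product with the kernel and sum: 4·-1 + 0·1 + 0·-1 + 0·-1 + 0·1 + 0·-1.

-4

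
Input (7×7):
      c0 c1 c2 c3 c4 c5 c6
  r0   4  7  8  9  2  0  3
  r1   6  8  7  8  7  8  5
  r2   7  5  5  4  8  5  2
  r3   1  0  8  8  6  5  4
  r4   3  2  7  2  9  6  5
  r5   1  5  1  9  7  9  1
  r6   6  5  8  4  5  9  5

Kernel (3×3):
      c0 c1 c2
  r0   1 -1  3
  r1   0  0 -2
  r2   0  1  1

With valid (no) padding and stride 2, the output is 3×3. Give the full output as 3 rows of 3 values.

17 3 8
10 24 12
33 27 30

Output[0,0]: The receptive field on the input at this output position is [4 7 8 / 6 8 7 / 7 5 5]. Elementwise product with the kernel and sum: 4·1 + 7·-1 + 8·3 + 7·-2 + 5·1 + 5·1.
Output[0,1]: The receptive field on the input at this output position is [8 9 2 / 7 8 7 / 5 4 8]. Elementwise product with the kernel and sum: 8·1 + 9·-1 + 2·3 + 7·-2 + 4·1 + 8·1.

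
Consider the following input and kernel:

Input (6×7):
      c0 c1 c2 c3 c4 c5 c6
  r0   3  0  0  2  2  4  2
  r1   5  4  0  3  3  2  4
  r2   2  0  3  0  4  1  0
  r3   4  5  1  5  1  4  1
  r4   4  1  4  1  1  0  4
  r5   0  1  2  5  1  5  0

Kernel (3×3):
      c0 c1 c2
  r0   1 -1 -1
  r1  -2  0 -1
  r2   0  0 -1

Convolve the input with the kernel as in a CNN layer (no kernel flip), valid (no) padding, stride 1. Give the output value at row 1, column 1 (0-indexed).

-4

The receptive field on the input at this output position is [4 0 3 / 0 3 0 / 5 1 5]. Elementwise product with the kernel and sum: 4·1 + 0·-1 + 3·-1 + 0·-2 + 0·-1 + 5·-1.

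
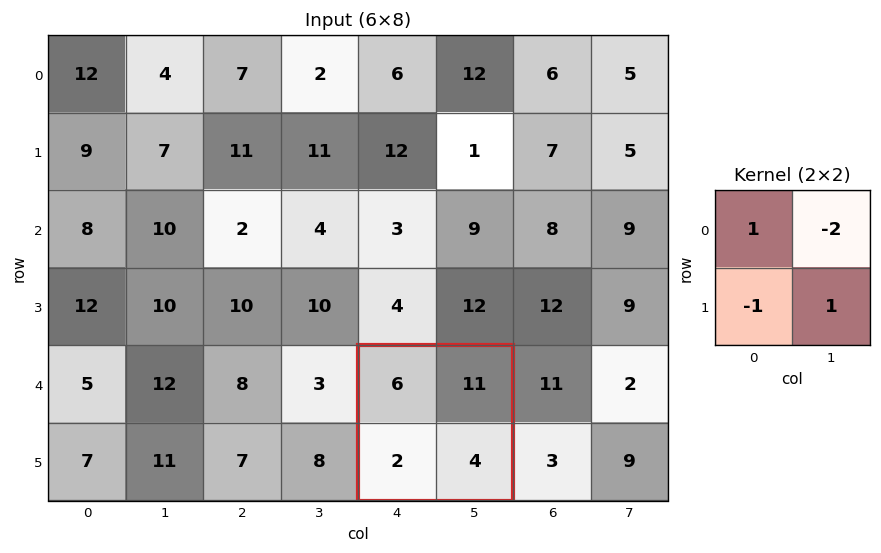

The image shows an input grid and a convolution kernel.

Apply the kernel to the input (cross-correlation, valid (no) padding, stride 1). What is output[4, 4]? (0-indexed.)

The receptive field on the input at this output position is [6 11 / 2 4]. Elementwise product with the kernel and sum: 6·1 + 11·-2 + 2·-1 + 4·1.

-14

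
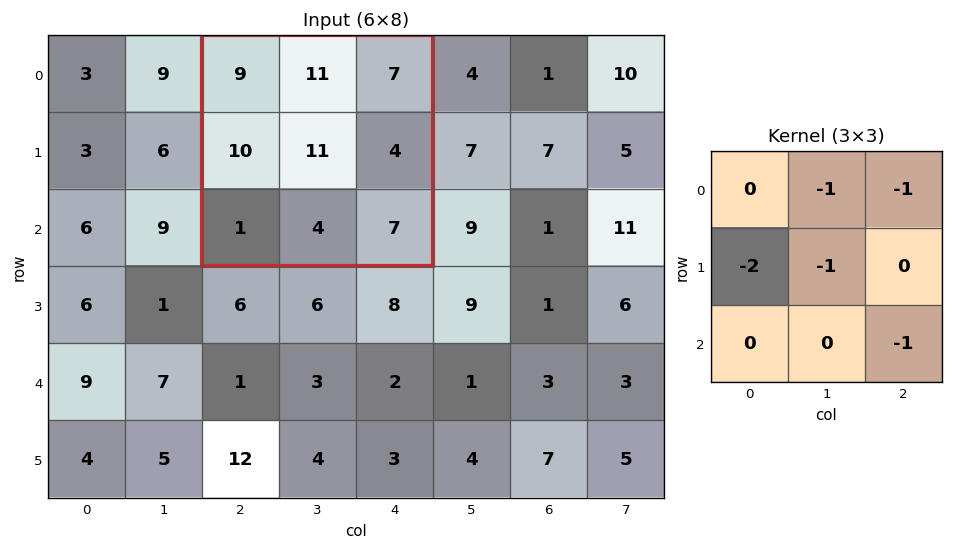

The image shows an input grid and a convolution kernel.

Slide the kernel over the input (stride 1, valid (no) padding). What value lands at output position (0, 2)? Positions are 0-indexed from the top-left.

-56

The receptive field on the input at this output position is [9 11 7 / 10 11 4 / 1 4 7]. Elementwise product with the kernel and sum: 11·-1 + 7·-1 + 10·-2 + 11·-1 + 7·-1.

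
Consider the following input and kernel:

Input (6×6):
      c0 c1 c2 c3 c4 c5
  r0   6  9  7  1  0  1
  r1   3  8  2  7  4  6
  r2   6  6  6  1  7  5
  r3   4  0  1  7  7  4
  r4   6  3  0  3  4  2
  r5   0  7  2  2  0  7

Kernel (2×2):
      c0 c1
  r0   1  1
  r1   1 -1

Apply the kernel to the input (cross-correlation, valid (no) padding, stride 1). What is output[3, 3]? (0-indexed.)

13

The receptive field on the input at this output position is [7 7 / 3 4]. Elementwise product with the kernel and sum: 7·1 + 7·1 + 3·1 + 4·-1.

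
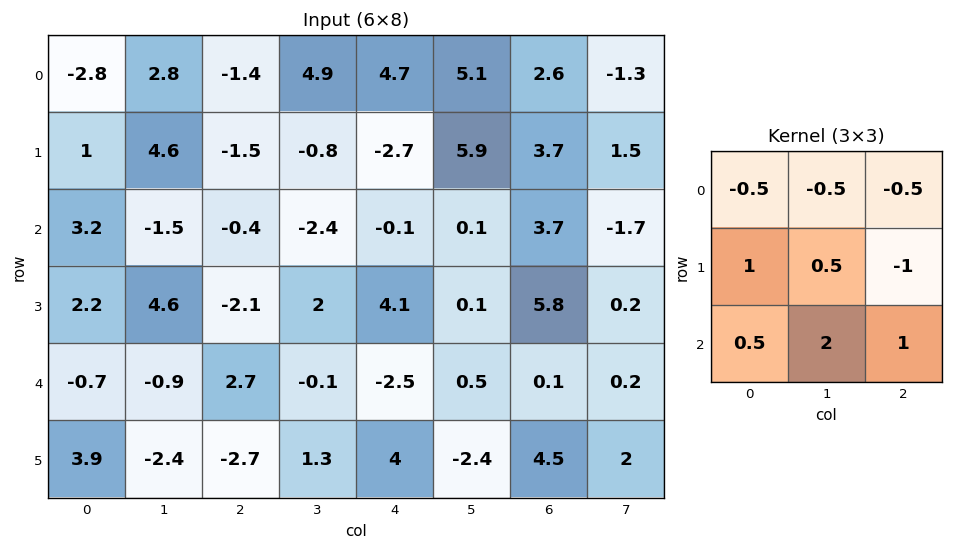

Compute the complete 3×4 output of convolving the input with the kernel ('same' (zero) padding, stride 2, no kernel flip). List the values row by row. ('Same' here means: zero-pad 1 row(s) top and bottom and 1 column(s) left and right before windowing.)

Output[0,0]: The receptive field on the zero-padded input at this output position is [0 0 0 / 0 -2.8 2.8 / 0 1 4.6]. Elementwise product with the kernel and sum: 0·-0.5 + 0·-0.5 + 0·-0.5 + 0·1 + -2.8·0.5 + 2.8·-1 + 0·0.5 + 1·2 + 4.6·1.

2.4 -4.3 2.25 19.55
9.3 -0.35 5.55 9.95
2.55 -7 1.3 7.1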